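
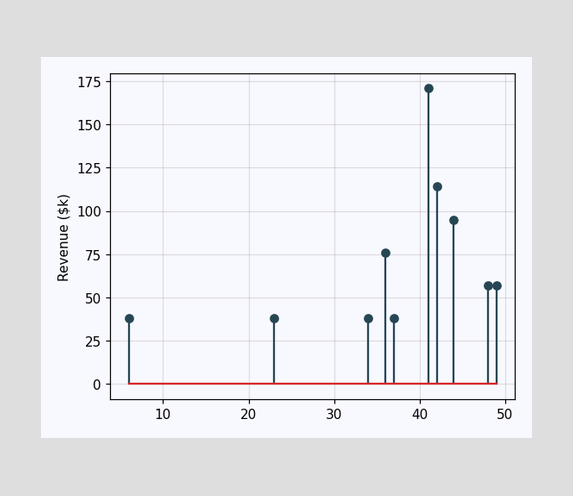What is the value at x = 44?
$95k

The stem at x=44 reaches $95k.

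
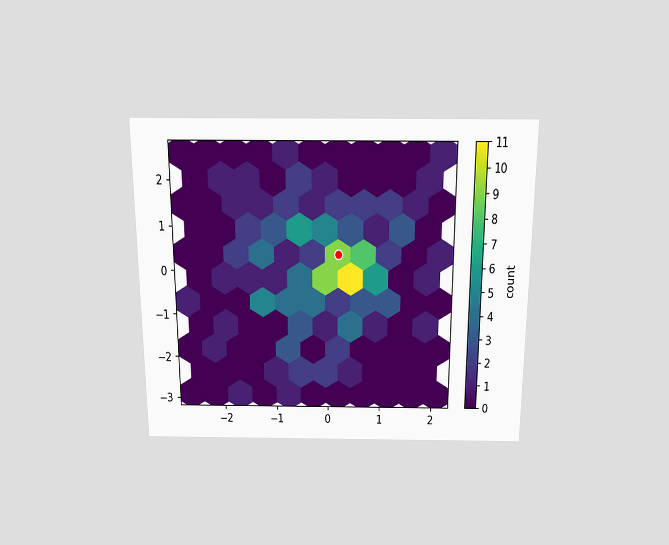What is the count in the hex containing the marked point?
9

The chart is viewed slightly from above. The marked hex reads 9 on the colorbar.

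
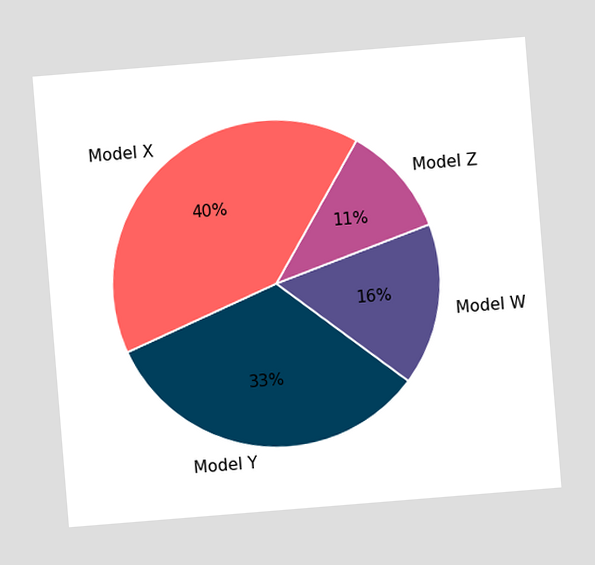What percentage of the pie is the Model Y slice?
The chart is tilted about 5° counter-clockwise. The Model Y slice takes up 33% of the pie.

33%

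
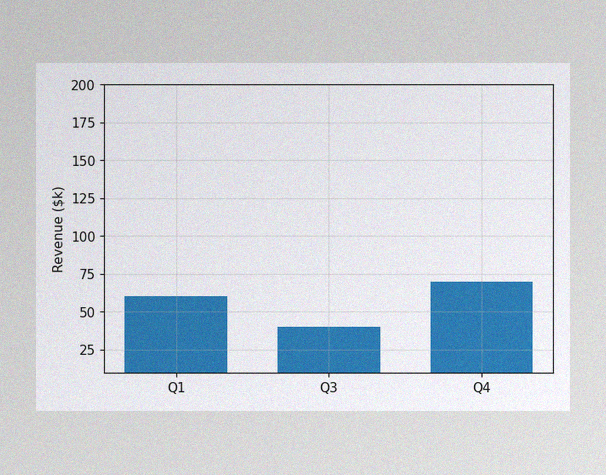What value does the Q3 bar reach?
The image has some photo noise and uneven lighting. Reading along the chart's y-axis, the Q3 bar reaches $40k.

$40k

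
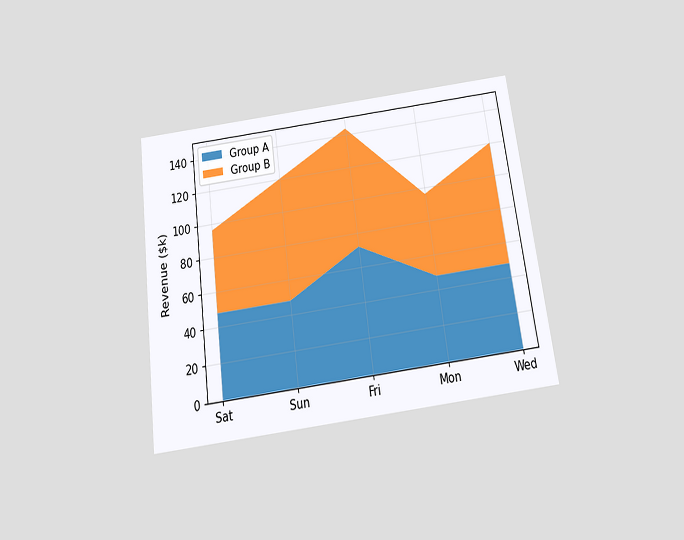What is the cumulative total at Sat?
The chart is tilted about 7° counter-clockwise and viewed slightly from below. The stacked total at Sat reaches $96k.

$96k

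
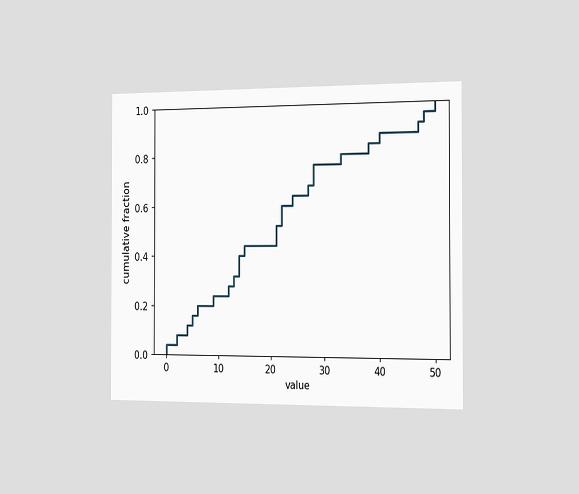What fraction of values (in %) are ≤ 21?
The chart is viewed slightly from the right. At x=21 the ECDF step is at 52%.

52%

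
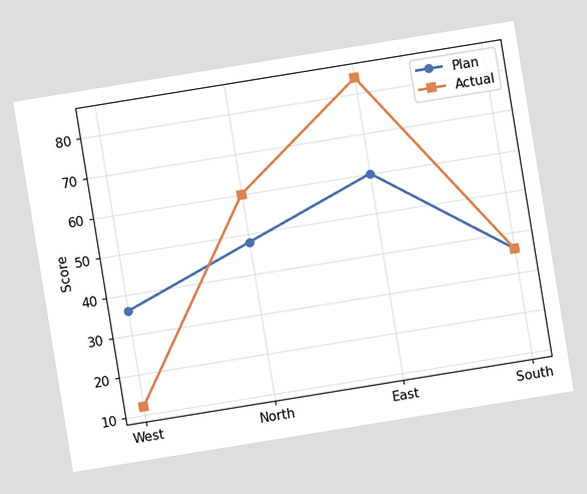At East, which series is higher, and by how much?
The chart is tilted about 9° counter-clockwise. At East, Actual sits above the other line by 24.

Actual, by 24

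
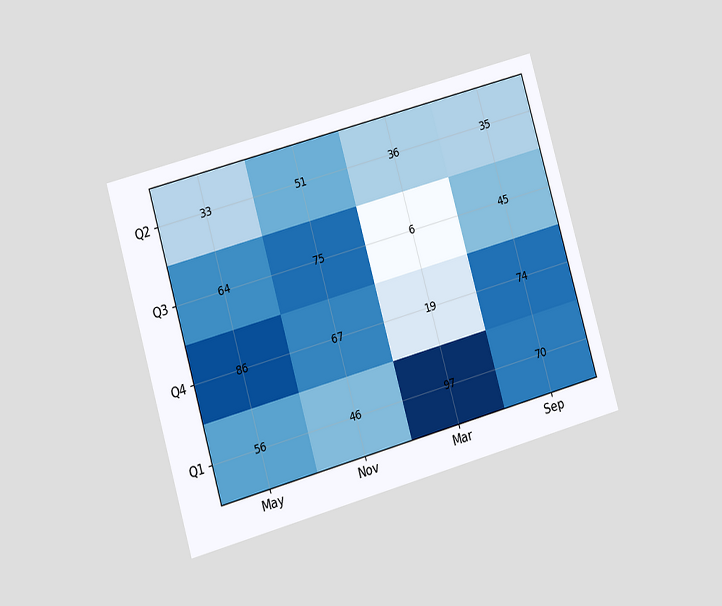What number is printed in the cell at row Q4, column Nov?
The chart is tilted about 16° counter-clockwise and viewed at a slight angle. The (Q4, Nov) cell reads 67.

67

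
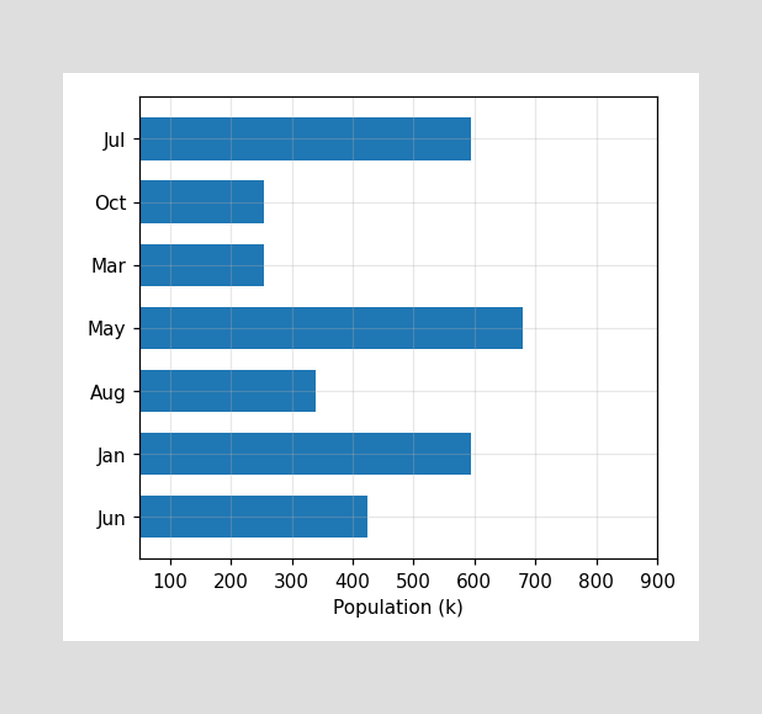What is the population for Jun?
425k

Reading along the chart's x-axis, the Jun bar reaches 425k.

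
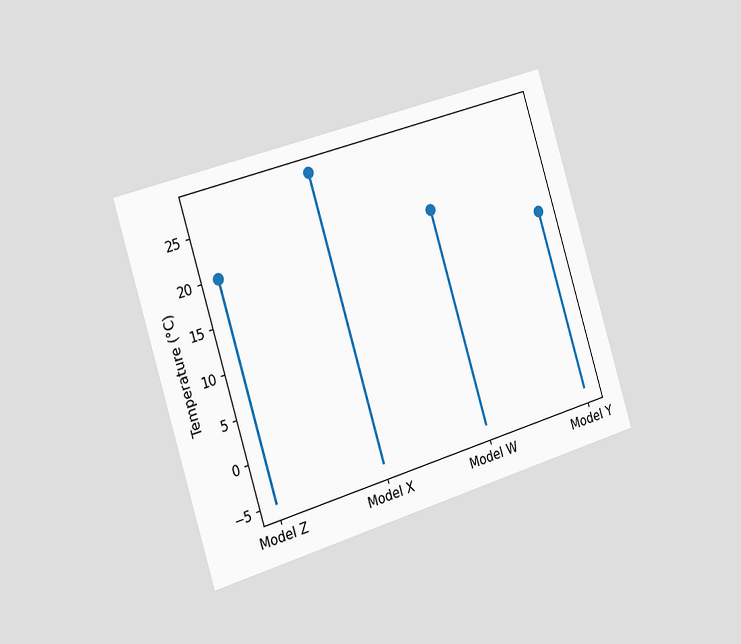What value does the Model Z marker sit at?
The chart is tilted about 17° counter-clockwise and viewed slightly from the left. The Model Z marker sits at 20°C.

20°C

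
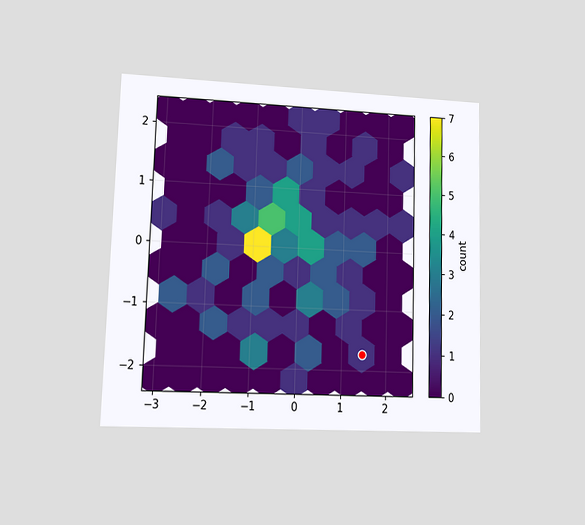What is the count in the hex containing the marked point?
1

The chart is viewed at a slight angle. The marked hex reads 1 on the colorbar.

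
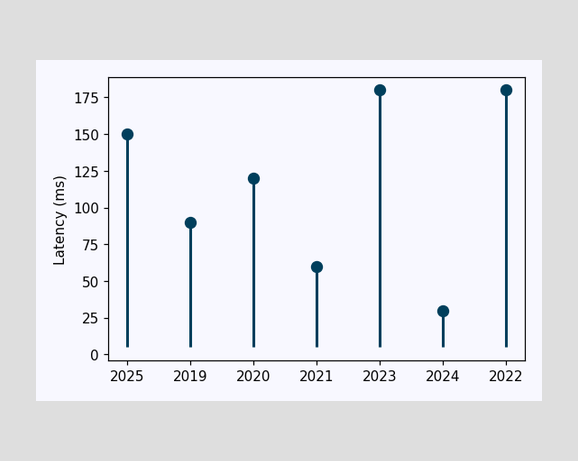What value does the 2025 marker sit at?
150ms

The 2025 marker sits at 150ms.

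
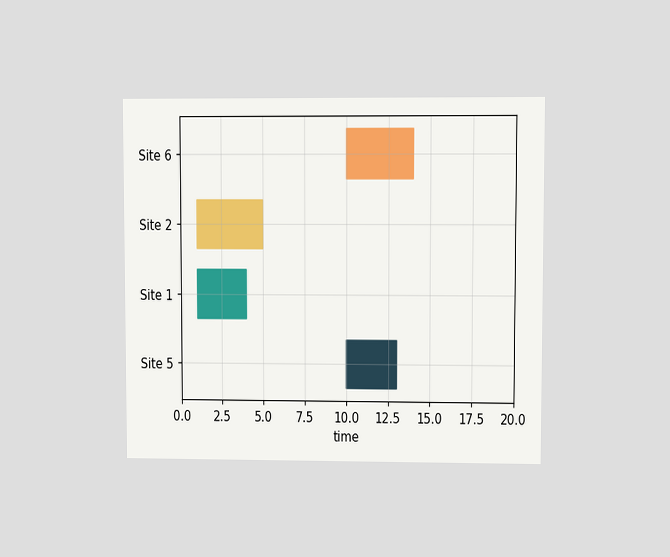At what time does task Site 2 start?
1

The chart is viewed at a slight angle. The Site 2 bar begins at t=1.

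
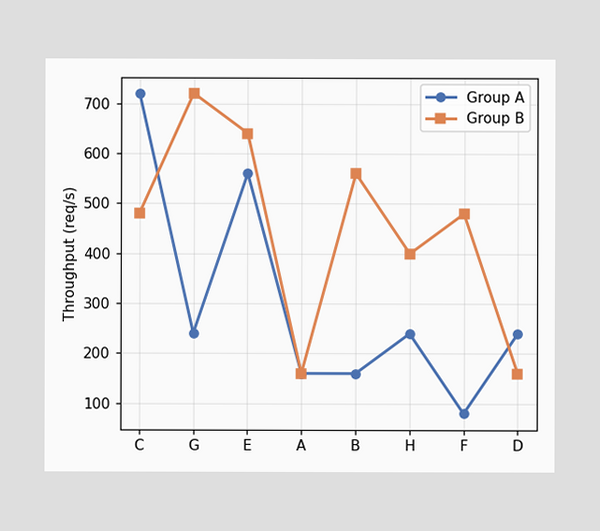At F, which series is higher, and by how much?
Group B, by 400req/s

At F, Group B sits above the other line by 400req/s.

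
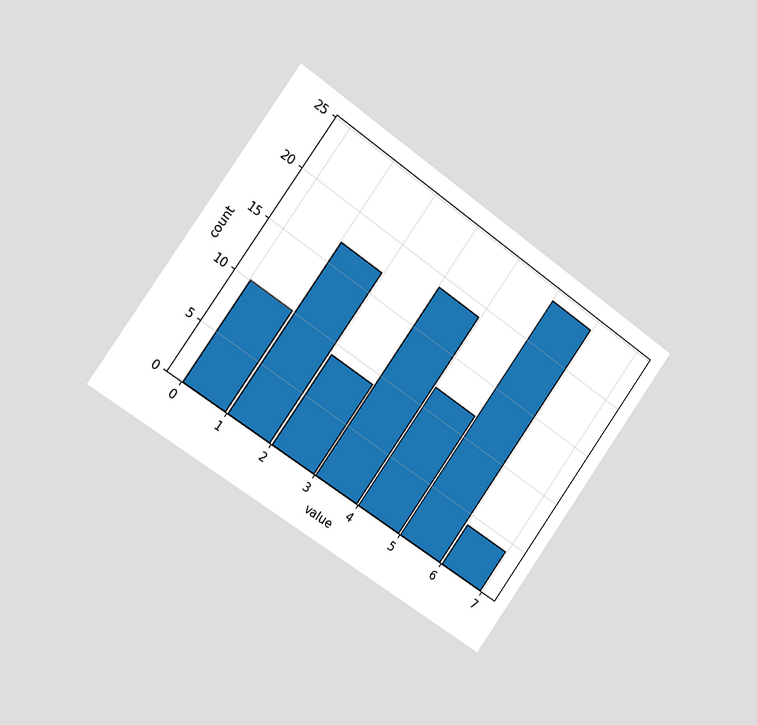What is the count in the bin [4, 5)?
12

The chart is tilted about 35° clockwise and viewed slightly from the left. The [4, 5) bin has height 12.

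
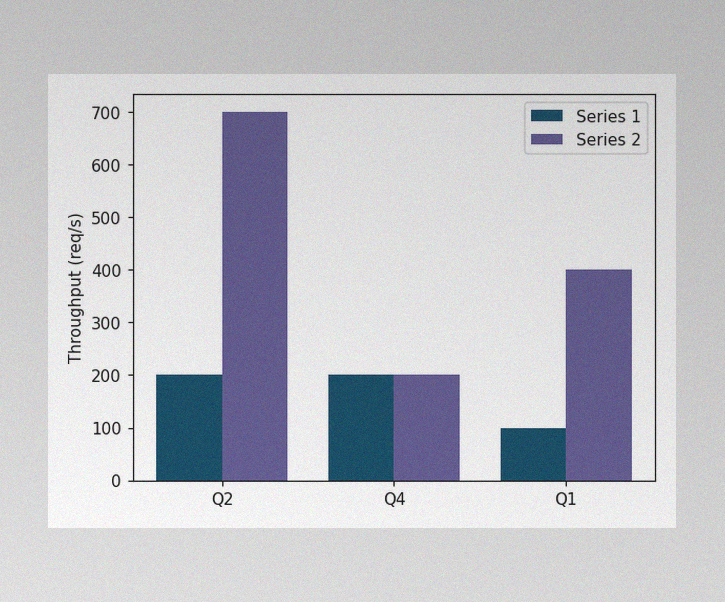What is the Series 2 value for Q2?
700req/s

The image has some photo noise and uneven lighting. The Series 2 bar at Q2 reaches 700req/s on the y-axis.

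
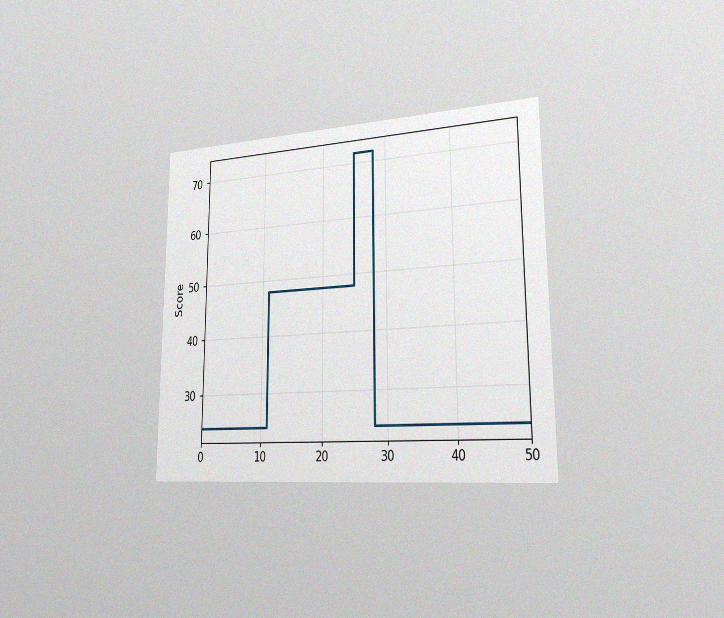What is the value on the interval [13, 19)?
48

The chart is viewed slightly from the right, with some photo noise. On [13, 19) the step sits at 48.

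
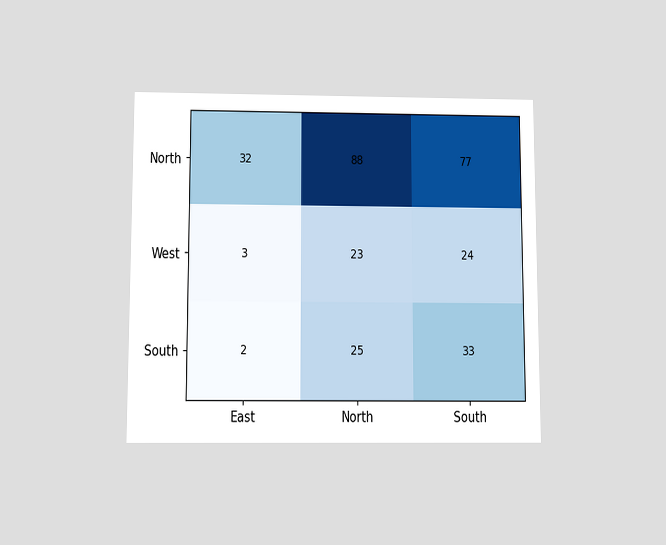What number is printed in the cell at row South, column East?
2

The chart is viewed slightly from below. The (South, East) cell reads 2.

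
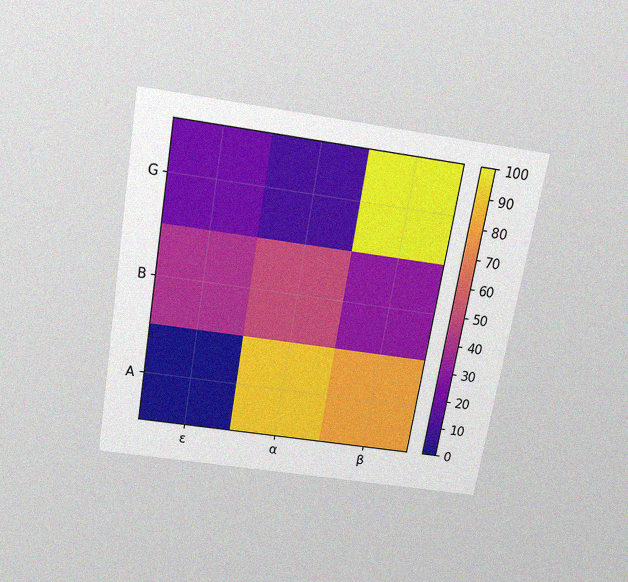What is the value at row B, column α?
50

The chart is tilted about 10° clockwise and viewed slightly from above, with some photo noise. Matching cell (B, α) against the colorbar gives 50.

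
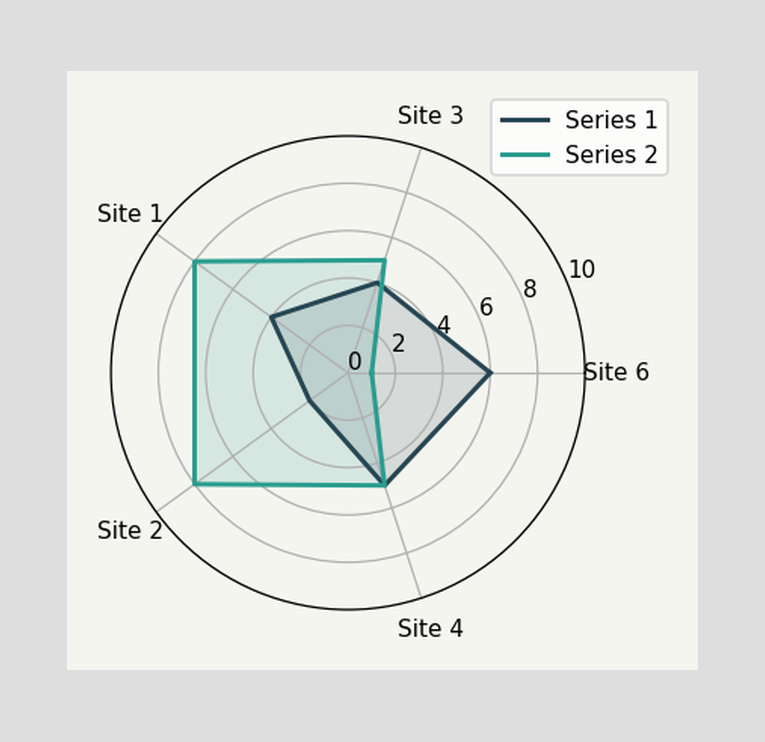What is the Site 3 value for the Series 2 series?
On the Site 3 axis, Series 2 reaches 5.

5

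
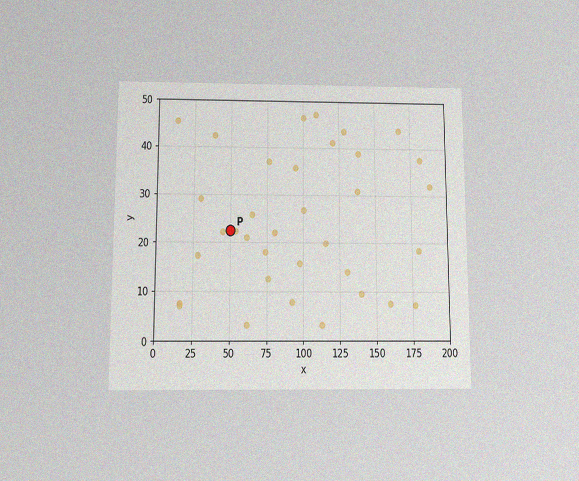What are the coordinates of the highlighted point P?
The chart is viewed slightly from below, with some photo noise. Following the gridlines from P to each axis, P sits at (50, 22.5).

(50, 22.5)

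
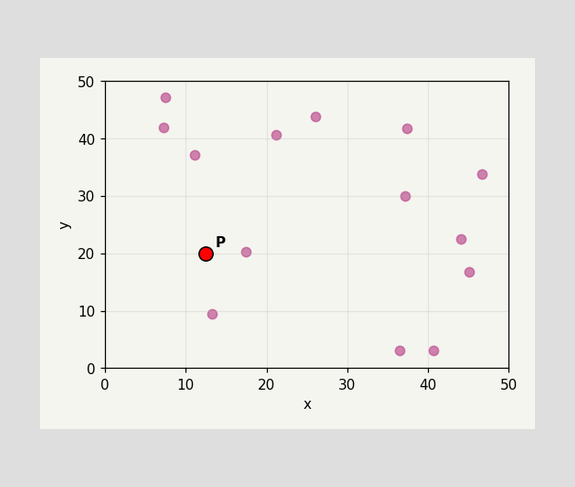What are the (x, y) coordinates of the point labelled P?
(12.5, 20)

Following the gridlines from P to each axis, P sits at (12.5, 20).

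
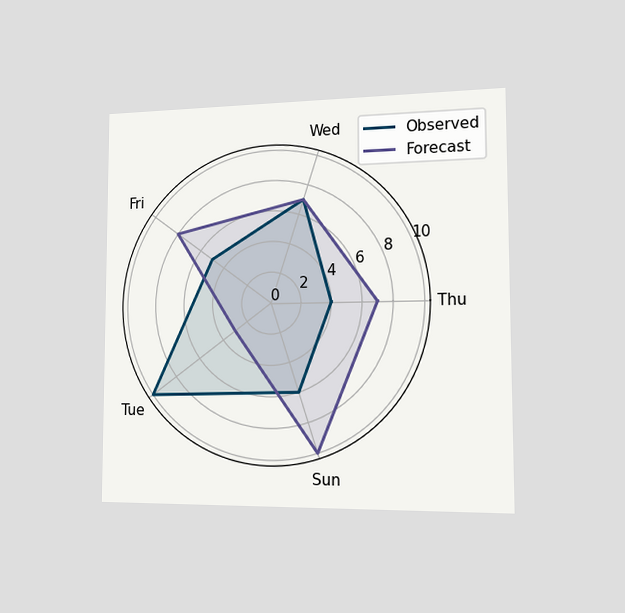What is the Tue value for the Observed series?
10

The chart is viewed slightly from the right. On the Tue axis, Observed reaches 10.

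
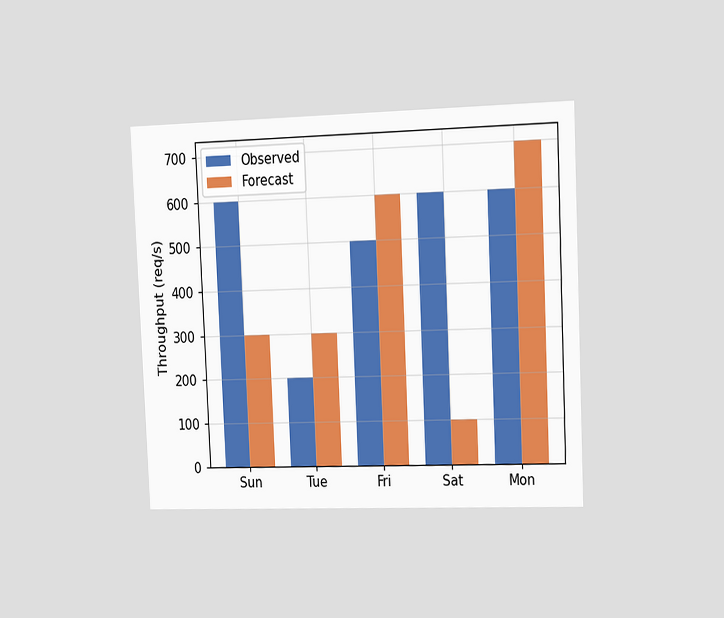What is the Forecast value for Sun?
300req/s

The chart is tilted about 3° counter-clockwise and viewed slightly from the right. The Forecast bar at Sun reaches 300req/s on the y-axis.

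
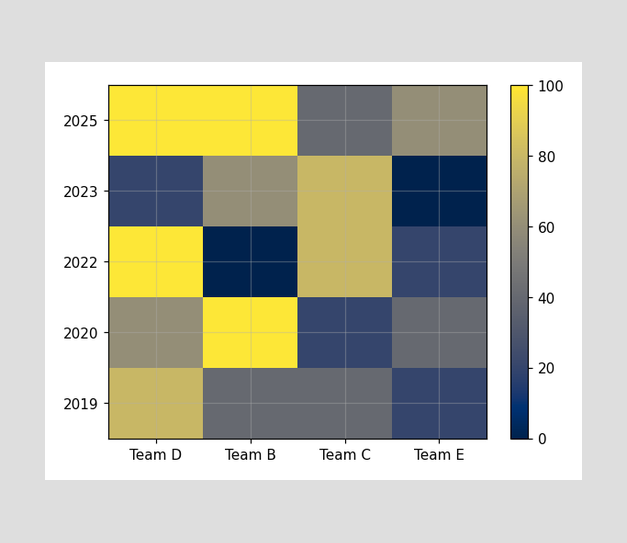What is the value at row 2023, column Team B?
60

Matching cell (2023, Team B) against the colorbar gives 60.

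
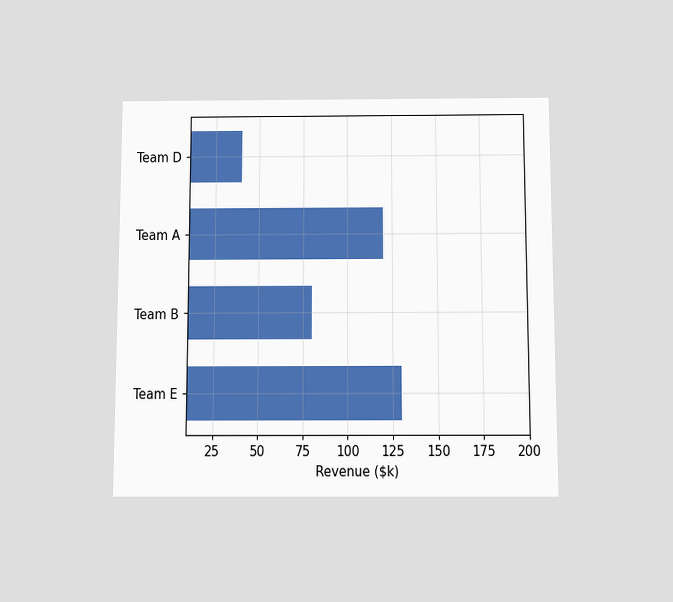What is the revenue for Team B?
$80k

The chart is viewed slightly from below. Reading along the chart's x-axis, the Team B bar reaches $80k.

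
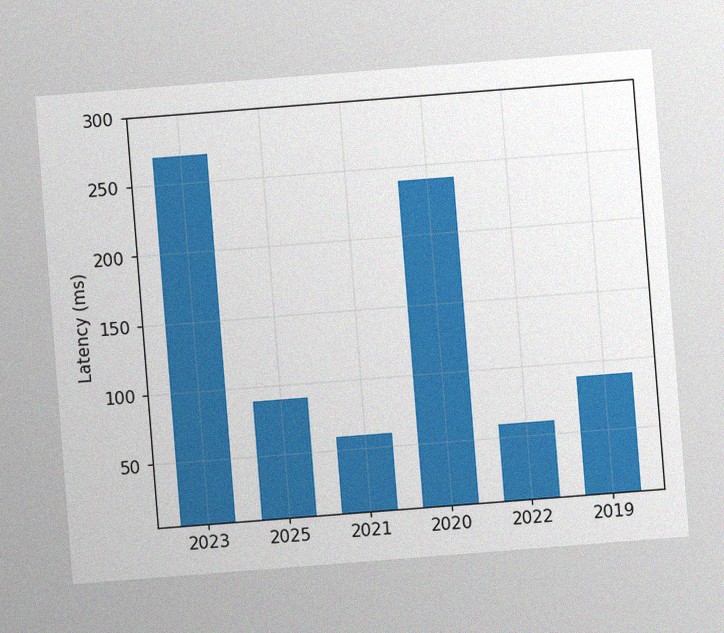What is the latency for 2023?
270ms

The chart is tilted about 4° counter-clockwise, with some photo noise. Reading along the chart's y-axis, the 2023 bar reaches 270ms.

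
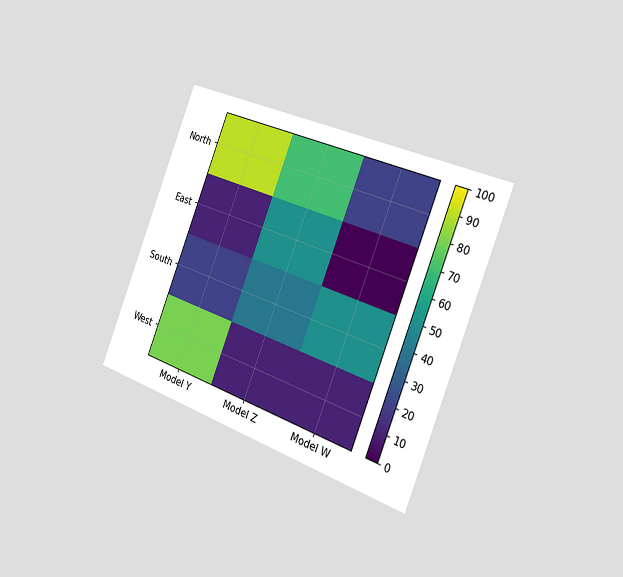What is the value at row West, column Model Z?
The chart is tilted about 21° clockwise and viewed slightly from the right. Matching cell (West, Model Z) against the colorbar gives 10.

10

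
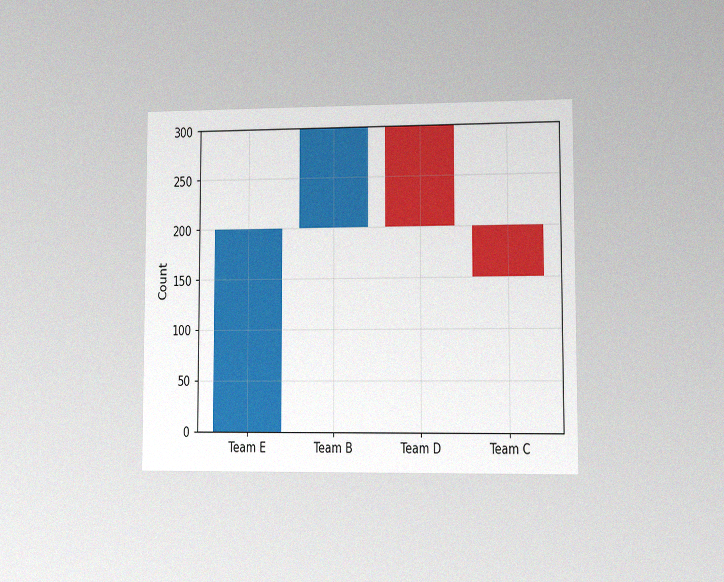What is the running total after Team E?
200

The chart is viewed at a slight angle, with some photo noise. After Team E the running total reaches 200.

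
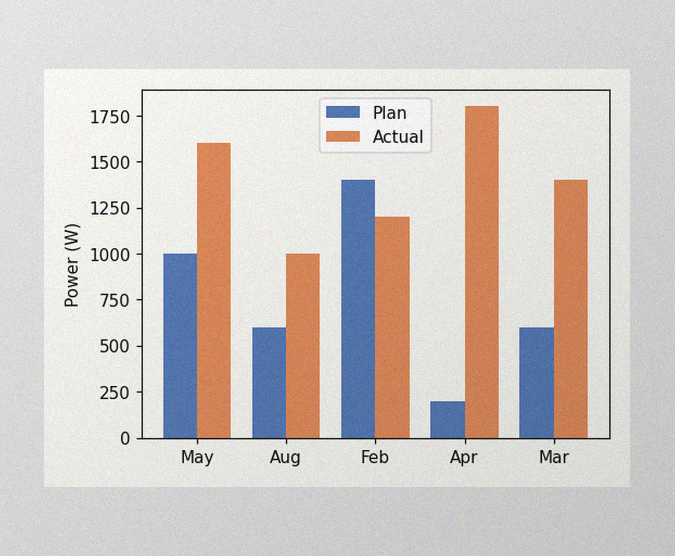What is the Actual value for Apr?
1800W

The image has some photo noise and uneven lighting. The Actual bar at Apr reaches 1800W on the y-axis.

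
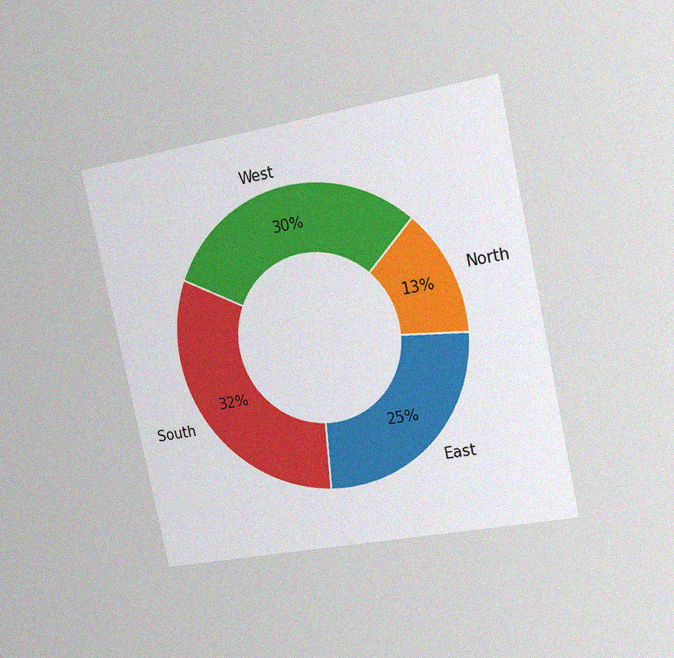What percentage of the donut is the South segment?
32%

The chart is tilted about 12° counter-clockwise and viewed slightly from the right, with some photo noise. The South segment takes up 32% of the ring.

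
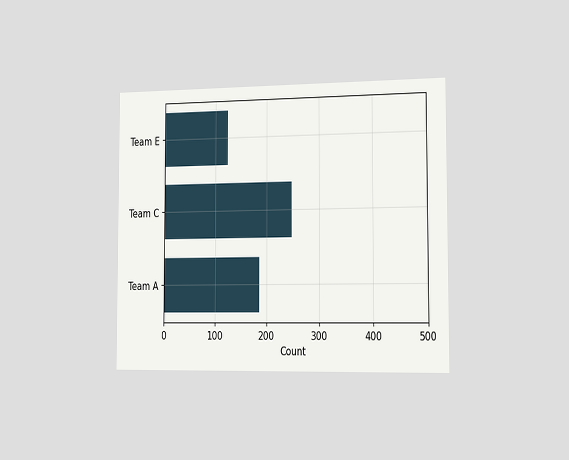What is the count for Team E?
The chart is viewed slightly from the right. Reading along the chart's x-axis, the Team E bar reaches 124.

124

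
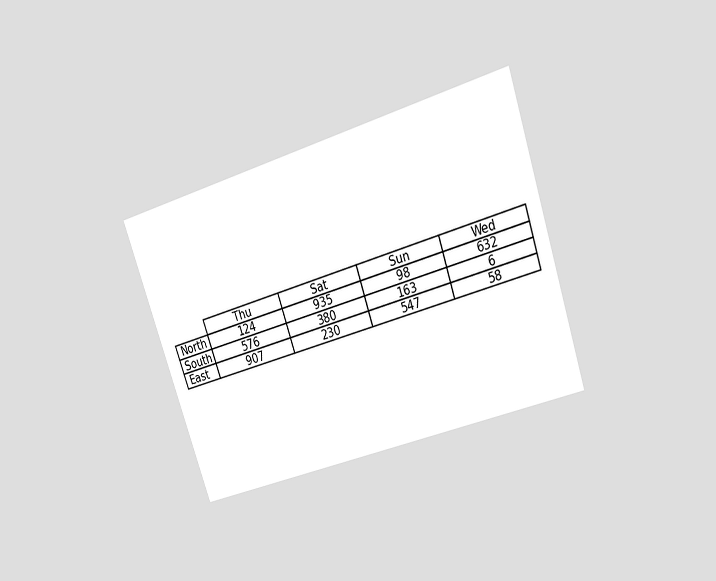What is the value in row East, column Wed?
58

The chart is tilted about 19° counter-clockwise and viewed at a slight angle. The (East, Wed) cell reads 58.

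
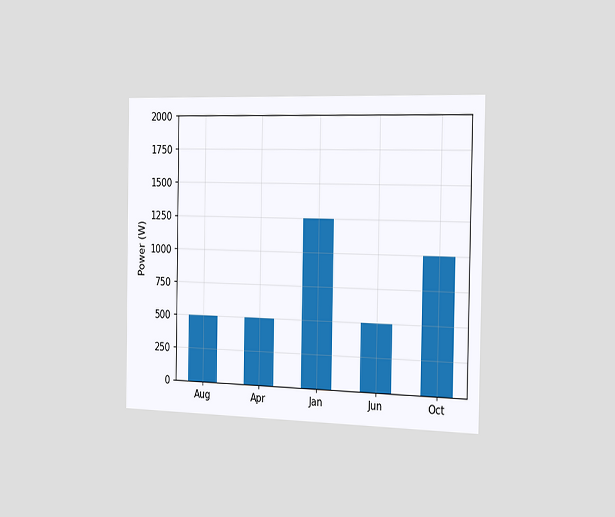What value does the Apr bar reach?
500W

The chart is viewed slightly from the right. Reading along the chart's y-axis, the Apr bar reaches 500W.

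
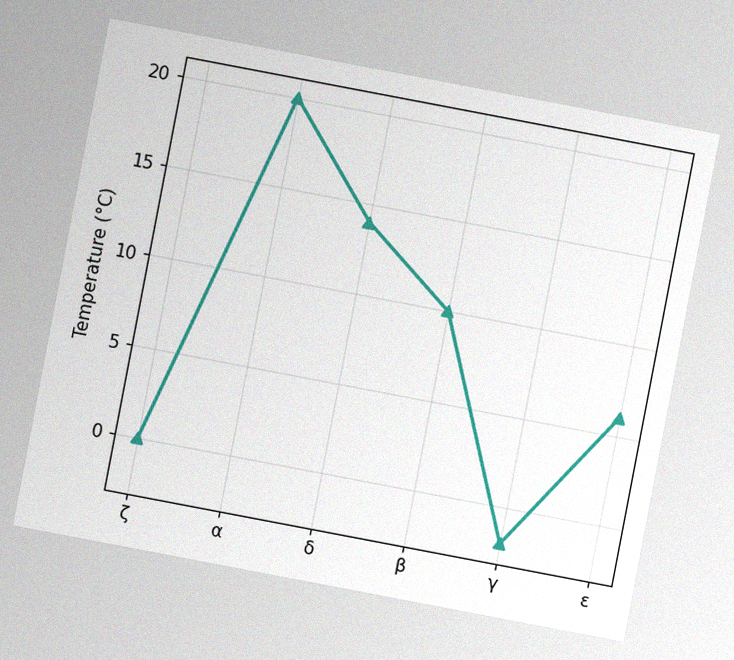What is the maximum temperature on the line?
20°C

The chart is tilted about 11° clockwise, with some photo noise. The highest point is at α, and reading across to the y-axis gives 20°C.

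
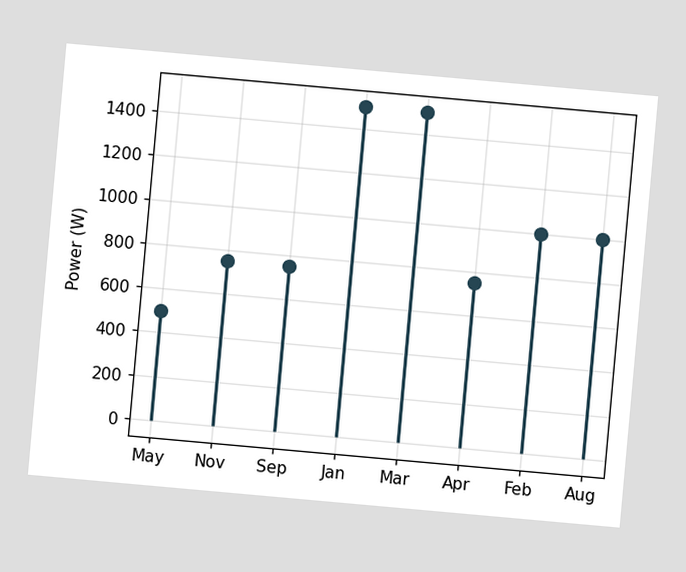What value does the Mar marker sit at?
1500W

The chart is tilted about 5° clockwise. The Mar marker sits at 1500W.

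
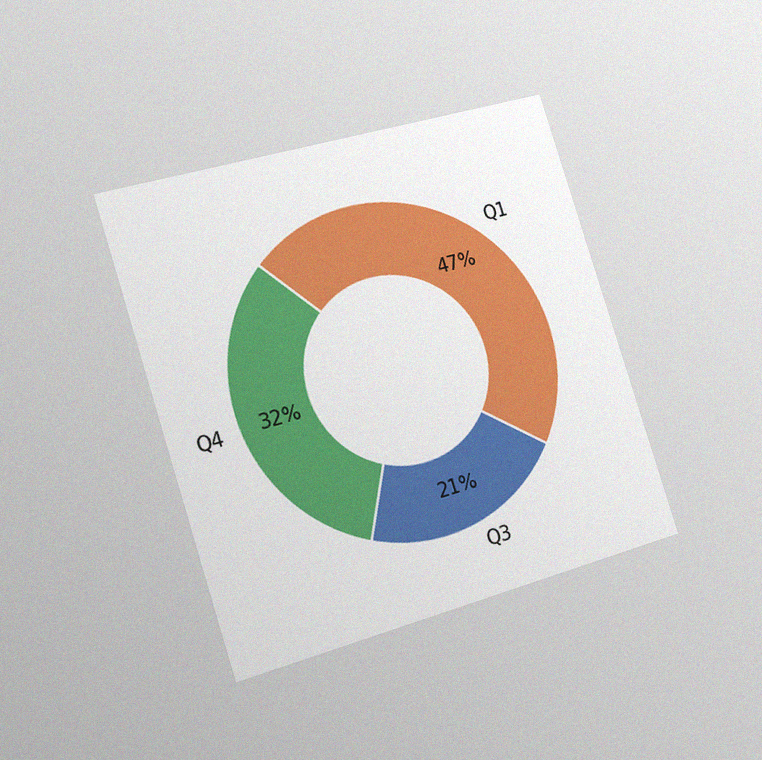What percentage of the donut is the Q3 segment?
21%

The chart is tilted about 18° counter-clockwise and viewed slightly from the left, with some photo noise. The Q3 segment takes up 21% of the ring.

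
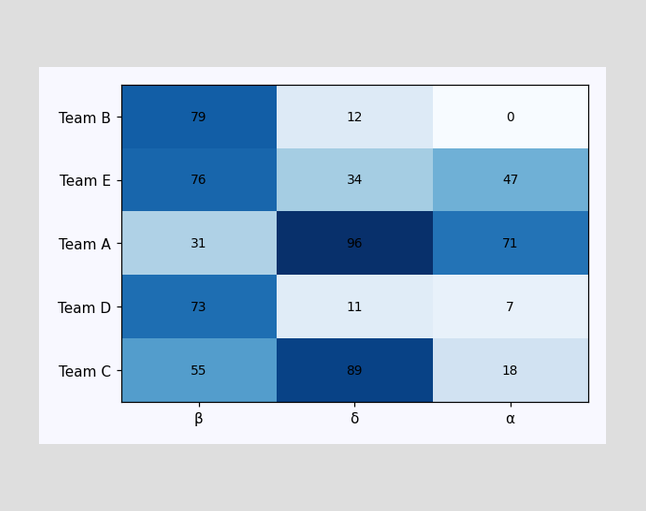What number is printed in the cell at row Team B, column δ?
The (Team B, δ) cell reads 12.

12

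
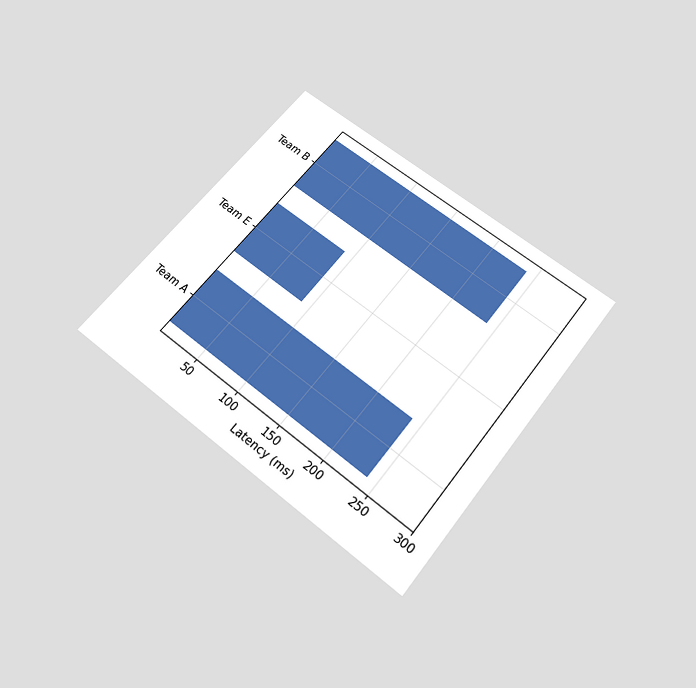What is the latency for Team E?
The chart is tilted about 38° clockwise and viewed slightly from below. Reading along the chart's x-axis, the Team E bar reaches 90ms.

90ms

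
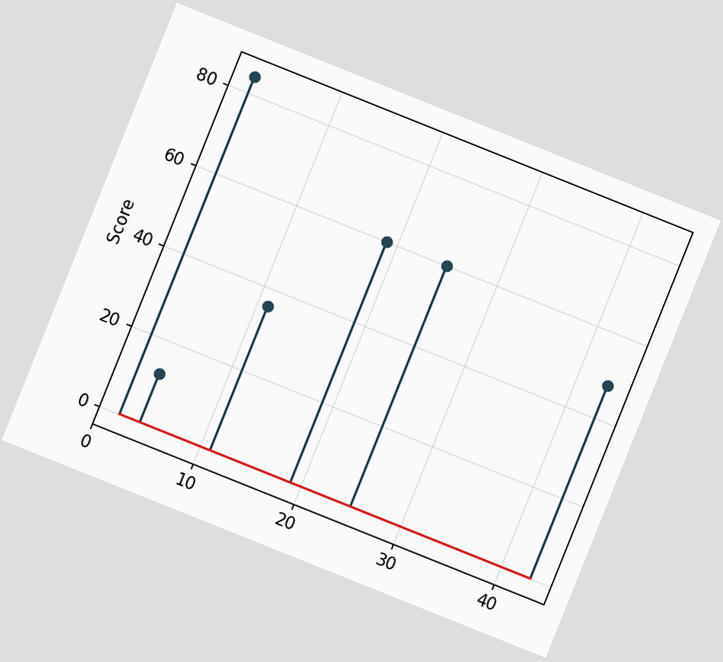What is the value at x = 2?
The chart is tilted about 22° clockwise. The stem at x=2 reaches 84.

84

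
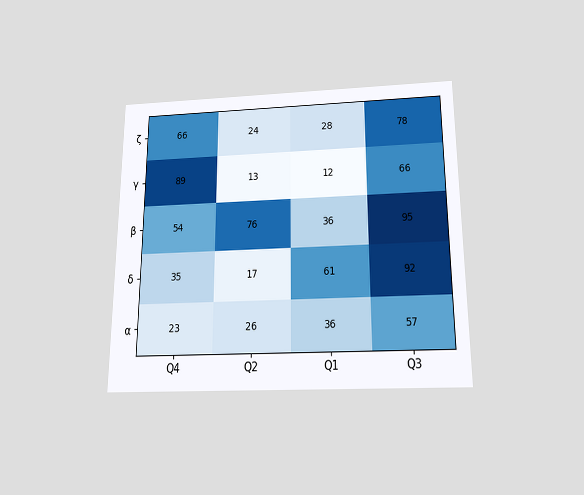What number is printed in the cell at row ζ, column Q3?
The chart is viewed slightly from below. The (ζ, Q3) cell reads 78.

78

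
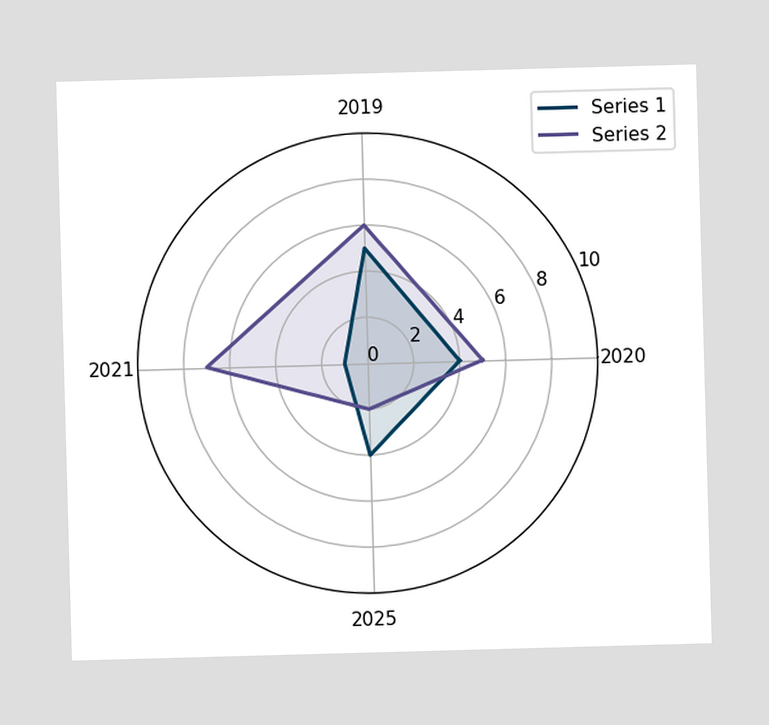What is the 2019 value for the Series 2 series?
6

On the 2019 axis, Series 2 reaches 6.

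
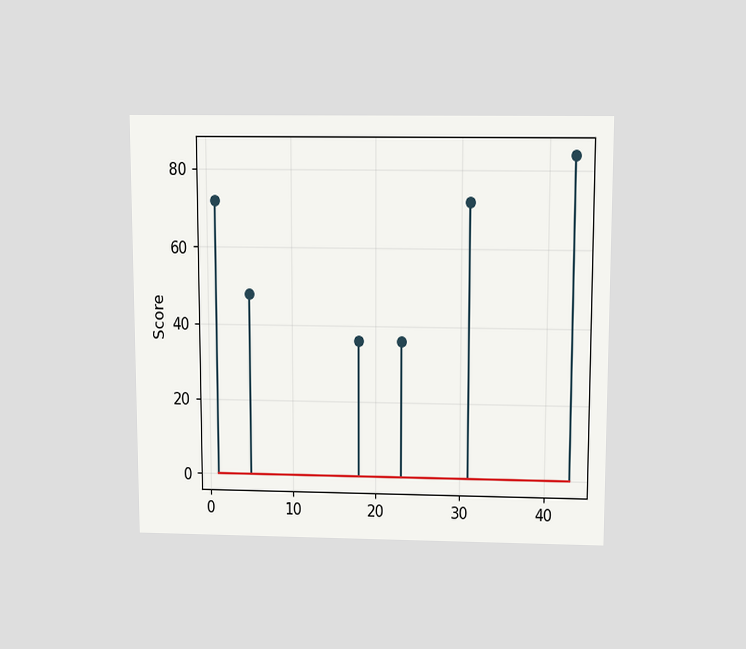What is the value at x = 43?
84

The chart is viewed slightly from above. The stem at x=43 reaches 84.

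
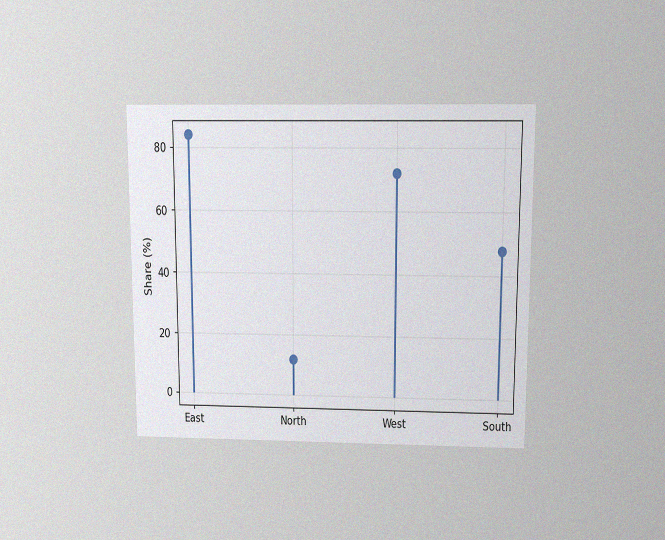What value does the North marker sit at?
12%

The chart is viewed slightly from above, with some photo noise. The North marker sits at 12%.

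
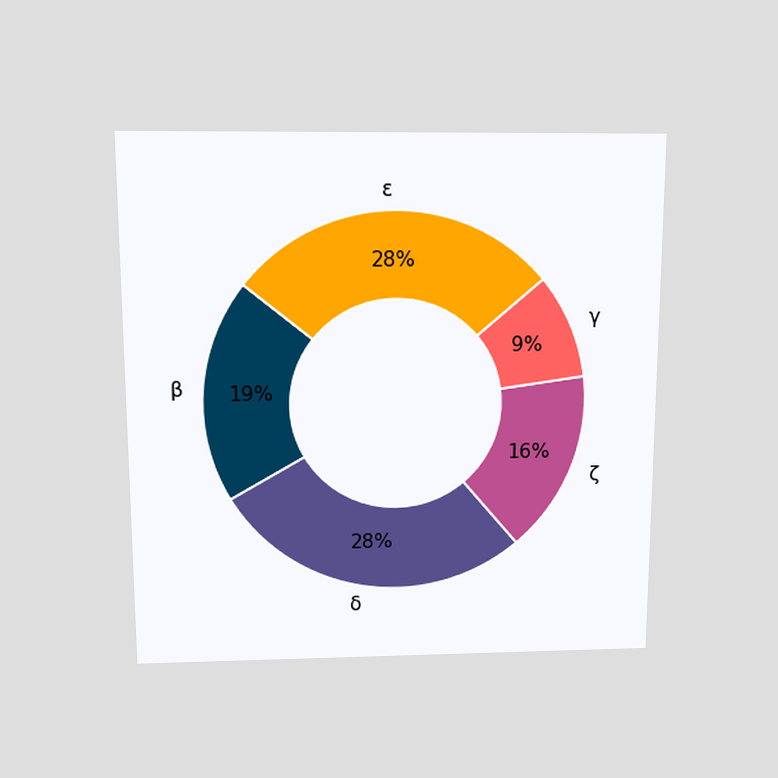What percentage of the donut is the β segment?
The chart is viewed slightly from above. The β segment takes up 19% of the ring.

19%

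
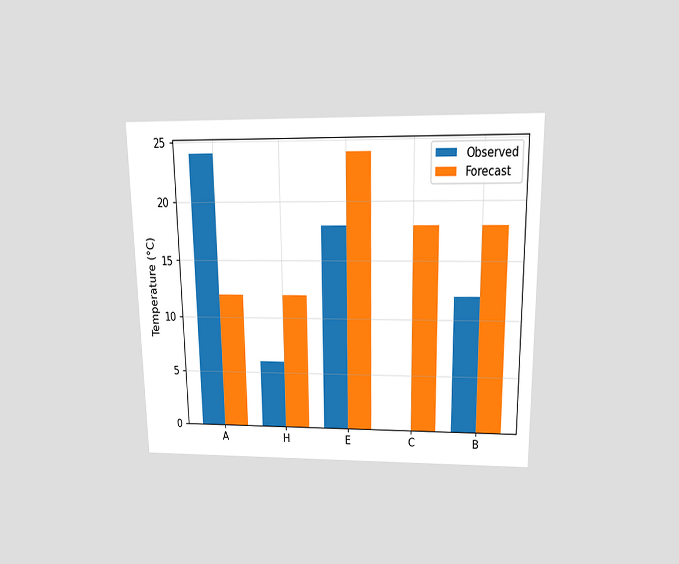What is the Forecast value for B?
The chart is viewed slightly from above. The Forecast bar at B reaches 18°C on the y-axis.

18°C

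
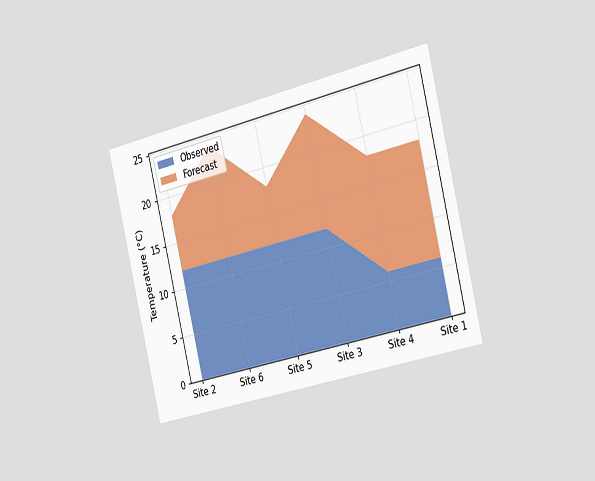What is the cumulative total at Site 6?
24°C

The chart is tilted about 14° counter-clockwise and viewed slightly from the right. The stacked total at Site 6 reaches 24°C.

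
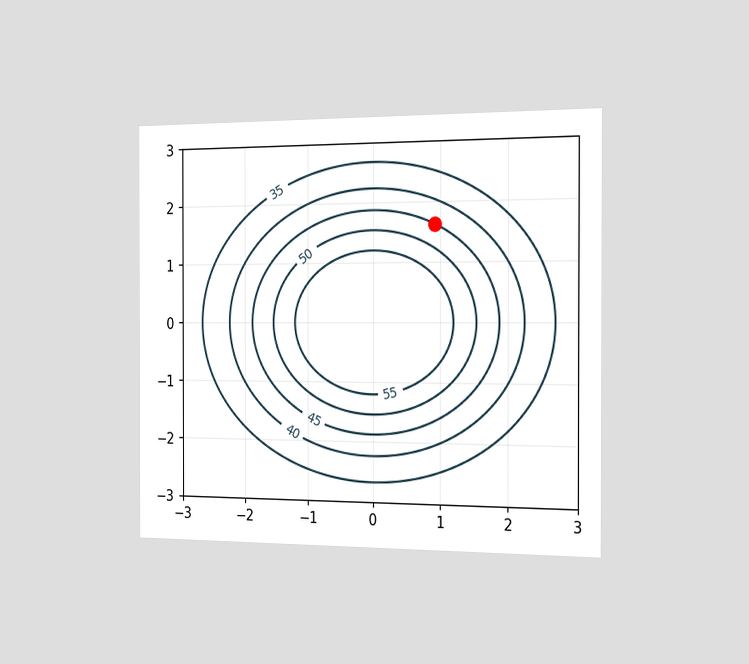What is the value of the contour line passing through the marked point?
The chart is viewed slightly from the right. The marked point sits on the contour labelled 45.

45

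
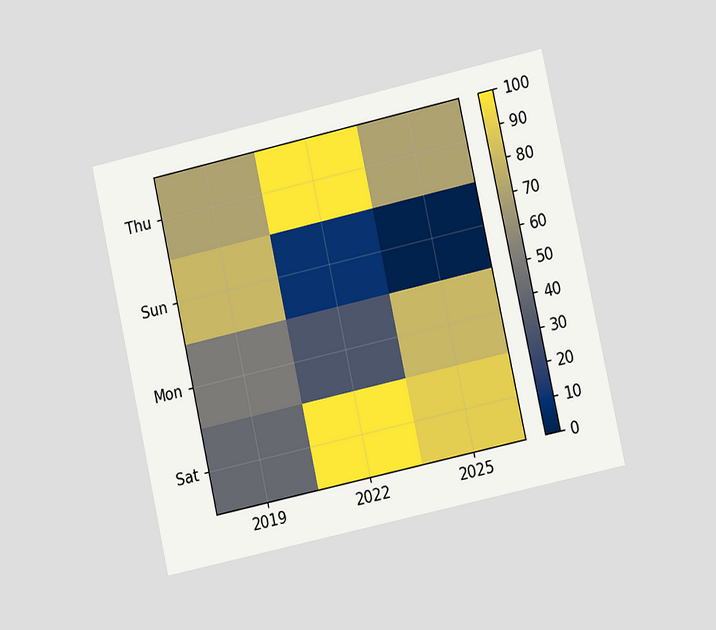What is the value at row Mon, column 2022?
The chart is tilted about 12° counter-clockwise and viewed slightly from the right. Matching cell (Mon, 2022) against the colorbar gives 30.

30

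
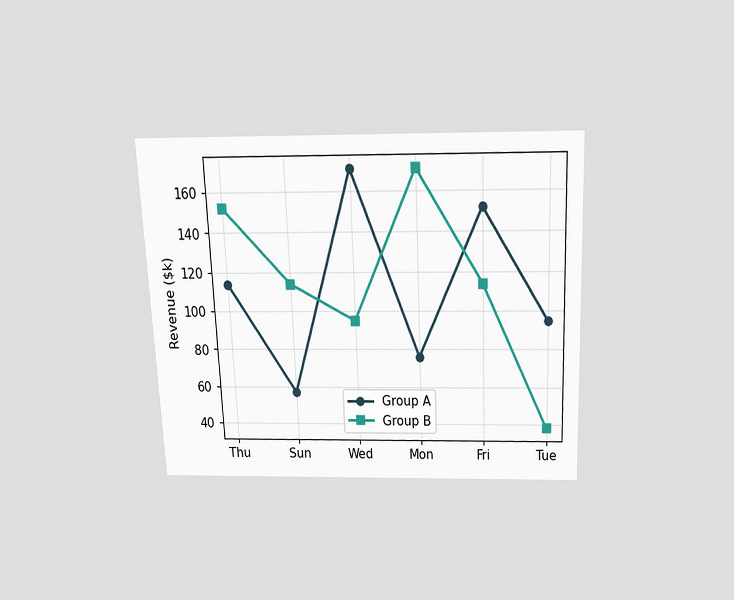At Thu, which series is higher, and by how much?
The chart is tilted about 2° counter-clockwise and viewed slightly from above. At Thu, Group B sits above the other line by $38k.

Group B, by $38k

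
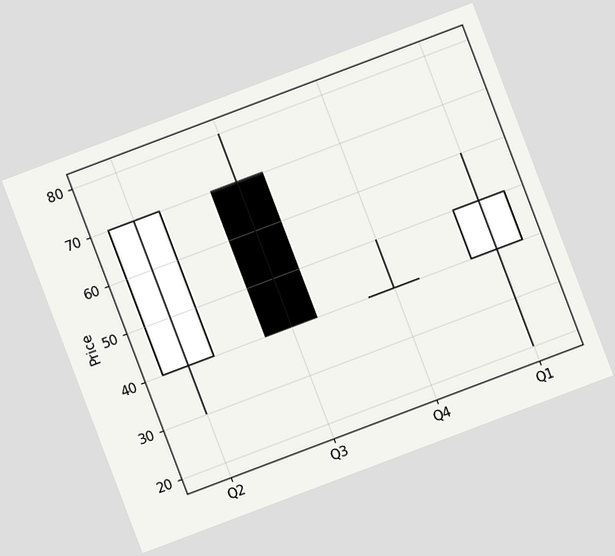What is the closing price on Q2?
70

The chart is tilted about 21° counter-clockwise. The Q2 candle closes at 70.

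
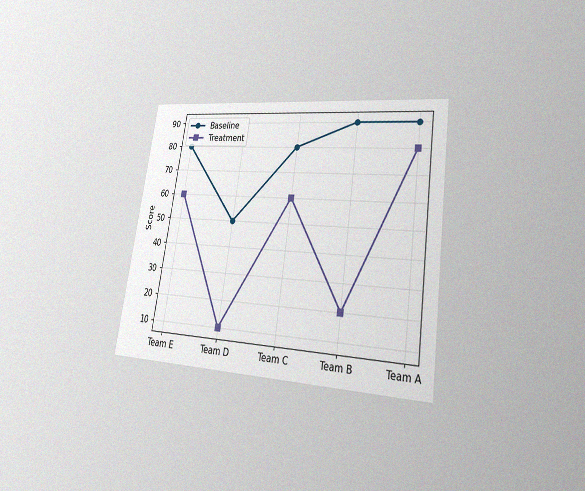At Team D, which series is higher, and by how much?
Baseline, by 40

The chart is tilted about 8° clockwise and viewed at a slight angle, with some photo noise. At Team D, Baseline sits above the other line by 40.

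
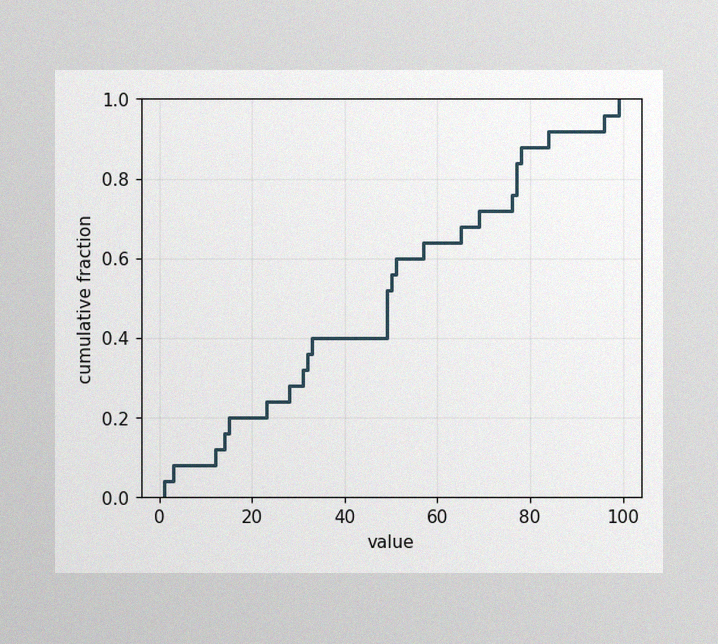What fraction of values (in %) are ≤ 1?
The image has some photo noise and uneven lighting. At x=1 the ECDF step is at 4%.

4%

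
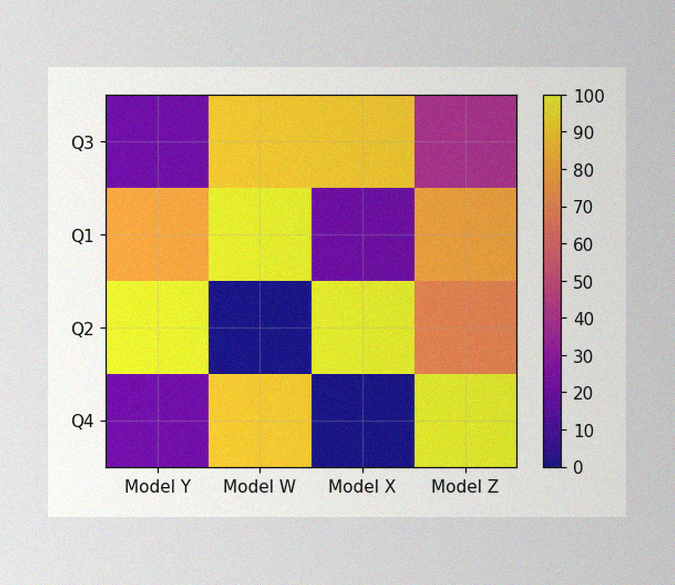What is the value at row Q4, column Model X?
The image has some photo noise and uneven lighting. Matching cell (Q4, Model X) against the colorbar gives 0.

0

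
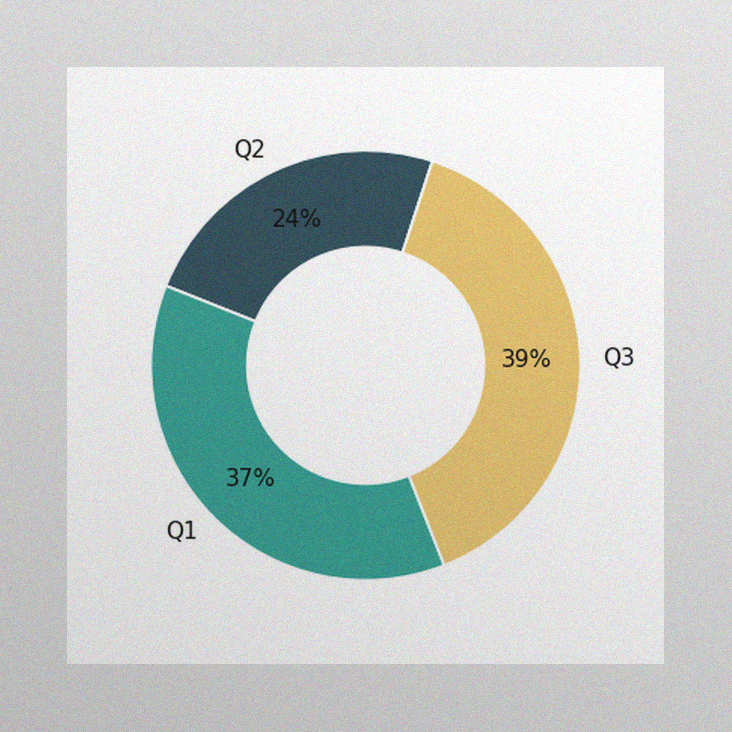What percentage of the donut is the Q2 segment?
24%

The image has some photo noise and uneven lighting. The Q2 segment takes up 24% of the ring.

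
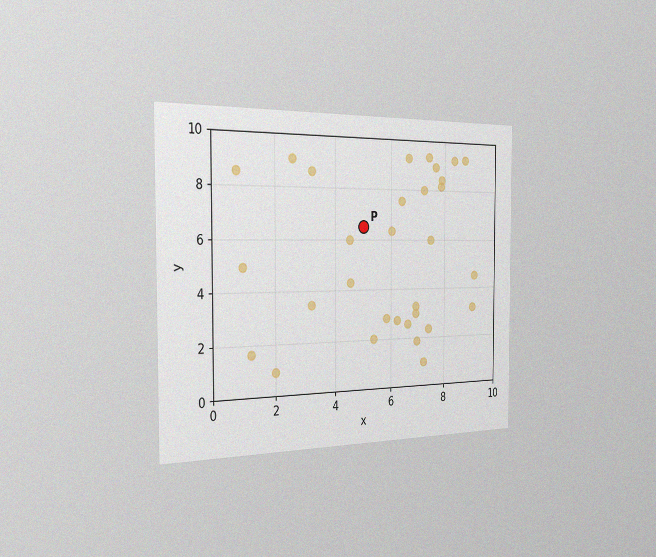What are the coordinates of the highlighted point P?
(5, 6.5)

The chart is viewed slightly from the left, with some photo noise. Following the gridlines from P to each axis, P sits at (5, 6.5).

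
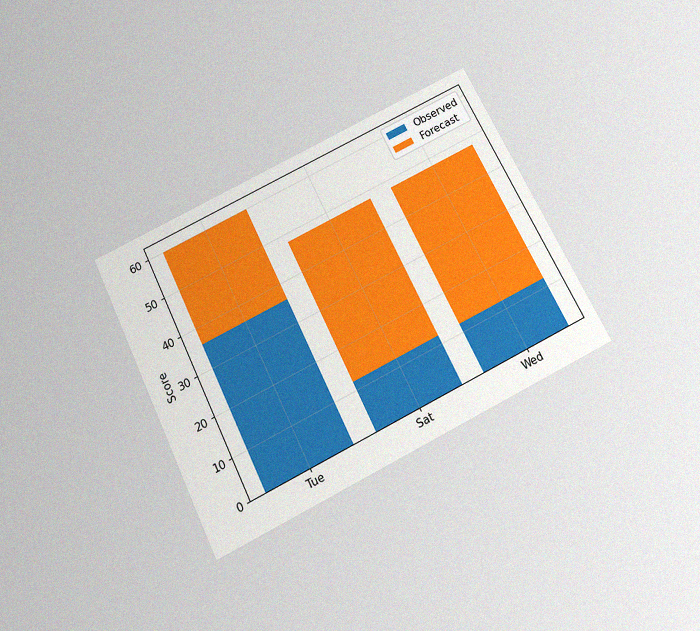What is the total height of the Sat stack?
The chart is tilted about 26° counter-clockwise and viewed slightly from below, with some photo noise. The Sat stack's top reaches 48 on the y-axis.

48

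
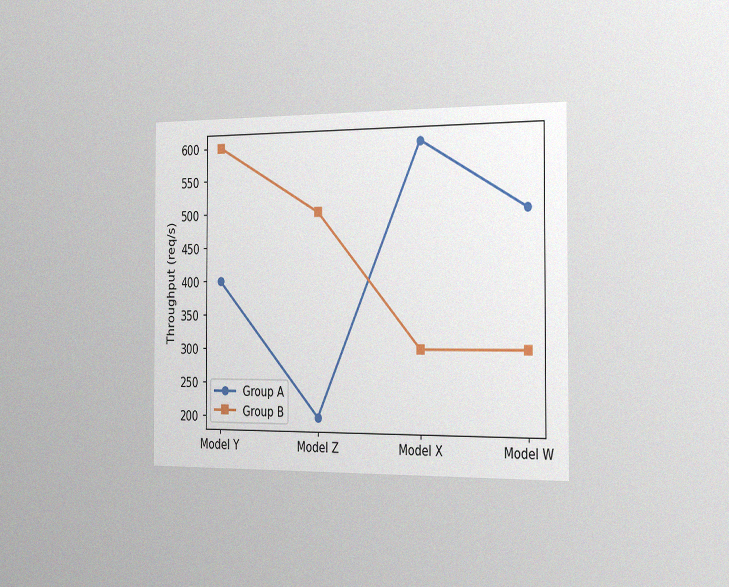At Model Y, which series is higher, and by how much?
Group B, by 200req/s

The chart is viewed slightly from the right, with some photo noise. At Model Y, Group B sits above the other line by 200req/s.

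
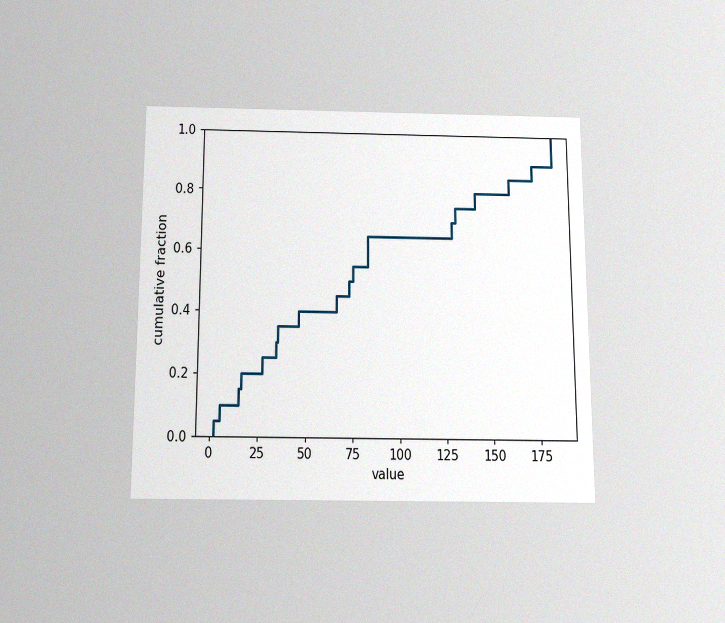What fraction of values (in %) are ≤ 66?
The chart is viewed slightly from below, with some photo noise. At x=66 the ECDF step is at 45%.

45%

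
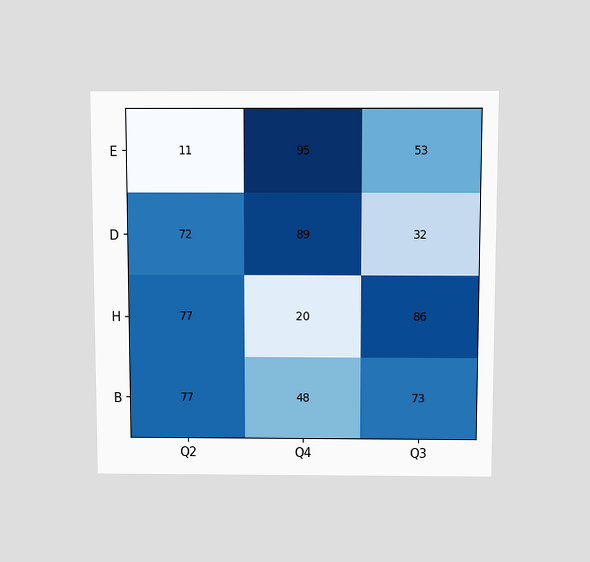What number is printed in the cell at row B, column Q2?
77

The chart is viewed slightly from above. The (B, Q2) cell reads 77.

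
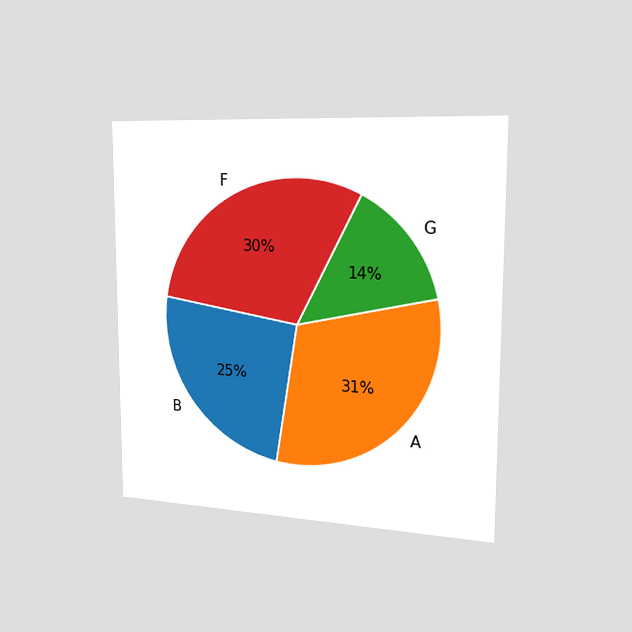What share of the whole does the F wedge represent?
The chart is viewed slightly from the right. The F slice takes up 30% of the pie.

30%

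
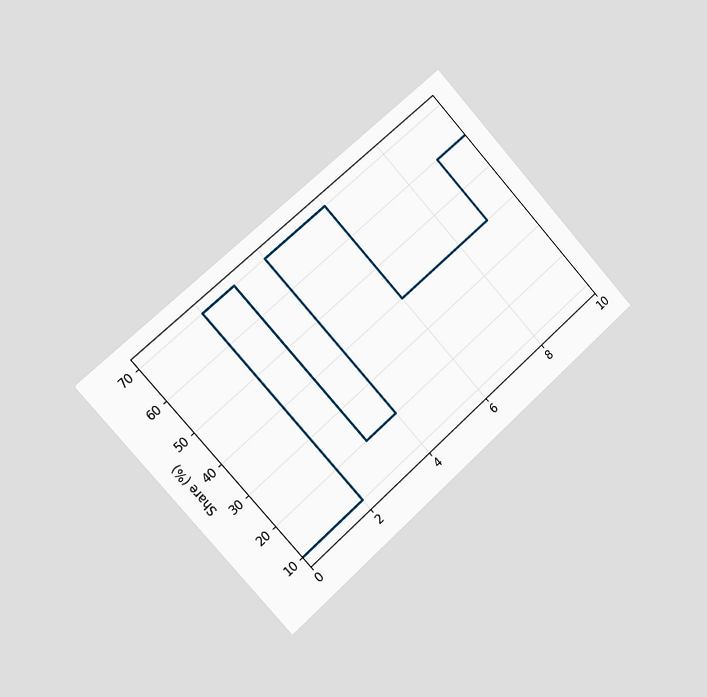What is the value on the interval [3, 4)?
The chart is tilted about 42° counter-clockwise and viewed slightly from the left. On [3, 4) the step sits at 20%.

20%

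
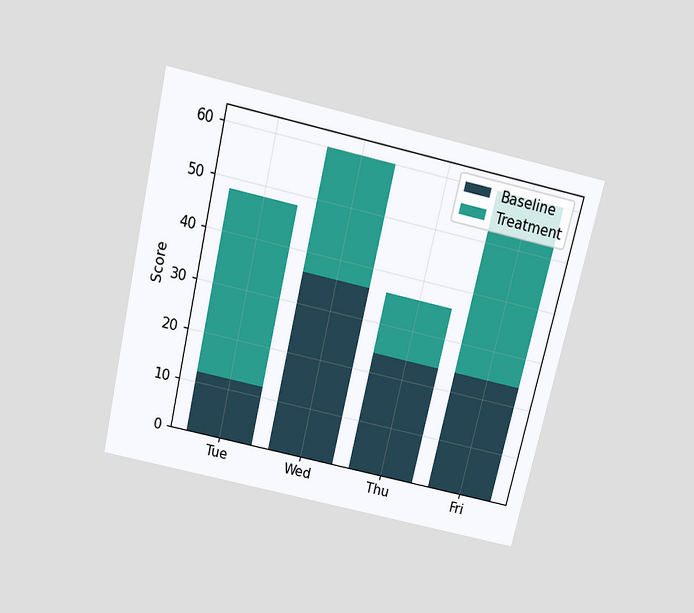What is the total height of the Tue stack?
The chart is tilted about 13° clockwise and viewed slightly from above. The Tue stack's top reaches 48 on the y-axis.

48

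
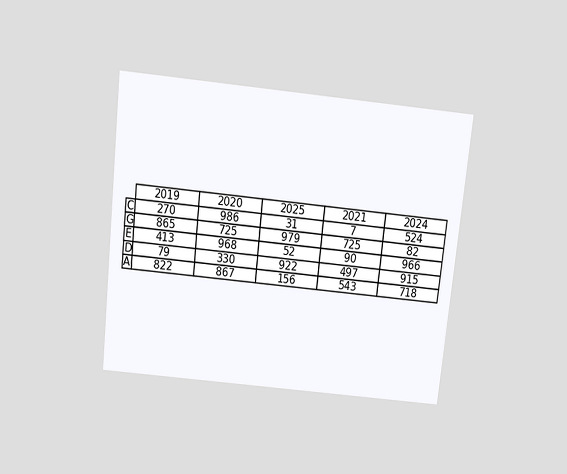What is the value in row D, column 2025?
The chart is tilted about 6° clockwise and viewed slightly from above. The (D, 2025) cell reads 922.

922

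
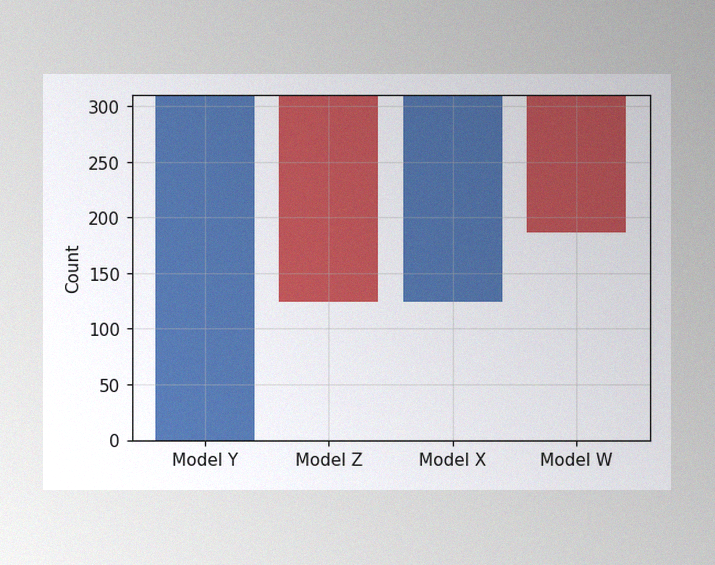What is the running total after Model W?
The image has some photo noise and uneven lighting. After Model W the running total reaches 186.

186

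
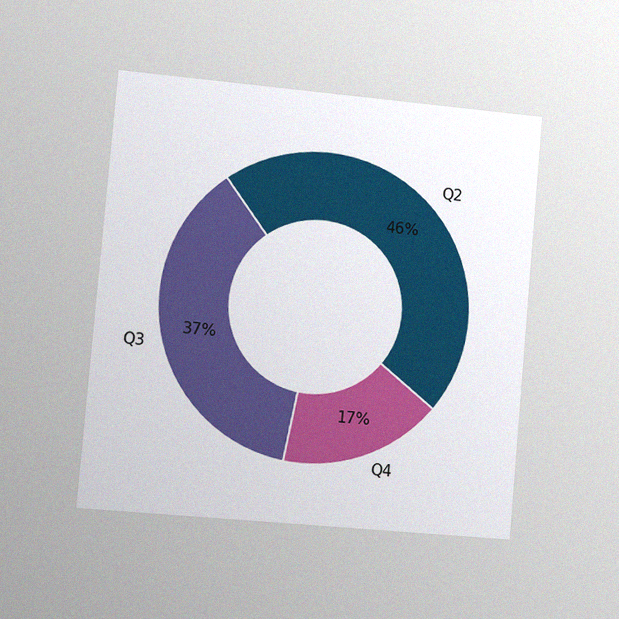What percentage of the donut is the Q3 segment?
37%

The chart is tilted about 5° clockwise and viewed slightly from the left, with some photo noise. The Q3 segment takes up 37% of the ring.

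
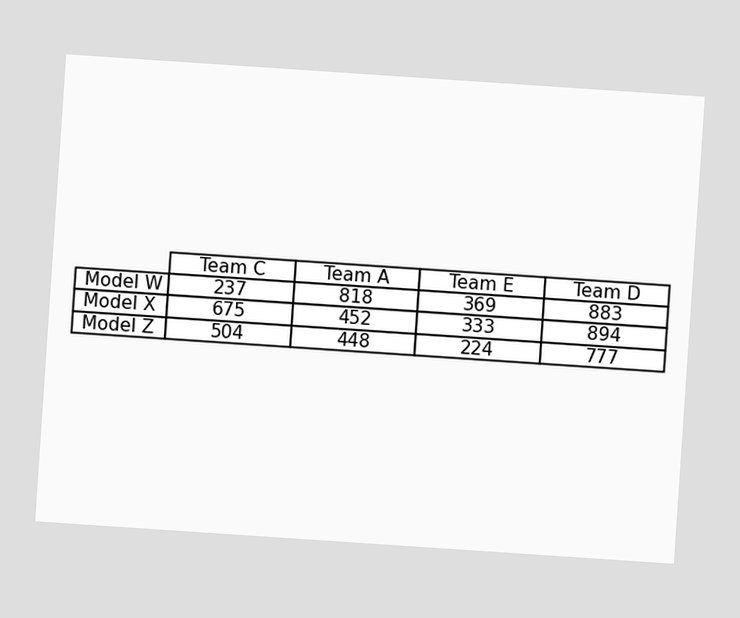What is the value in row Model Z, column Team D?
777

The chart is tilted about 4° clockwise. The (Model Z, Team D) cell reads 777.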